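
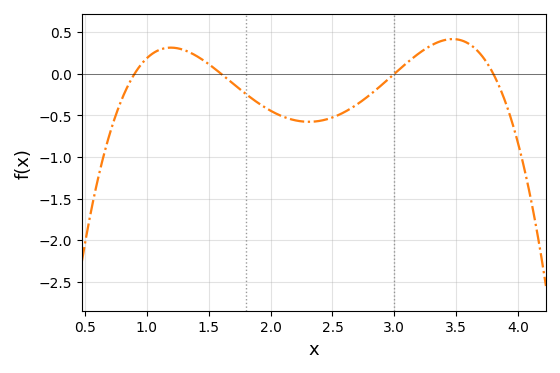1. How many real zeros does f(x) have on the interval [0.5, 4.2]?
4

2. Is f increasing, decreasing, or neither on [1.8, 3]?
neither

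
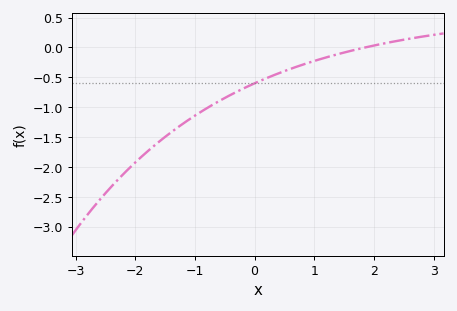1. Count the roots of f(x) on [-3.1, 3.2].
1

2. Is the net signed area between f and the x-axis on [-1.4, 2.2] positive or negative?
negative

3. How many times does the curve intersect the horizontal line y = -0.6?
1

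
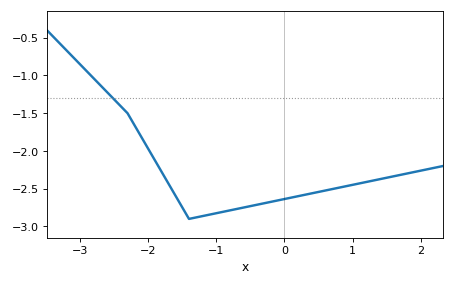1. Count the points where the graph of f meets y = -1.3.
1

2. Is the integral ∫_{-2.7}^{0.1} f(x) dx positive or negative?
negative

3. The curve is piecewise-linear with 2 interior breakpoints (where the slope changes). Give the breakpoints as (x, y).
(-2.3, -1.5); (-1.4, -2.9)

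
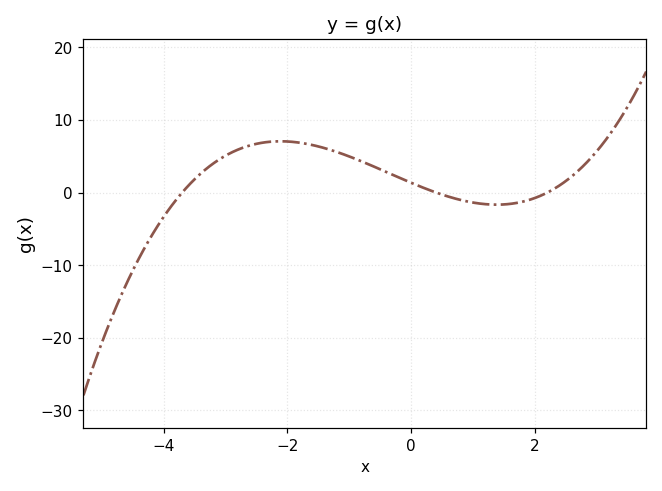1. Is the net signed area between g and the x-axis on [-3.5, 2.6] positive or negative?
positive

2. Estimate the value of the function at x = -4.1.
-5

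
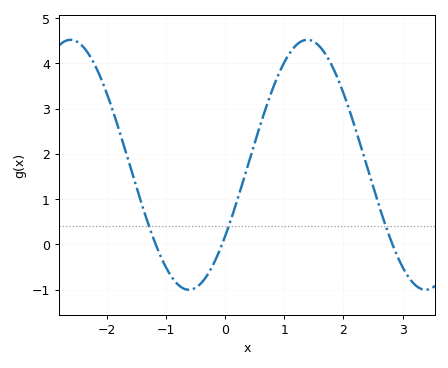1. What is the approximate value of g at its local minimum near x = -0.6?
-1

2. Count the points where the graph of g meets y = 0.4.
3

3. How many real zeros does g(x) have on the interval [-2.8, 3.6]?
3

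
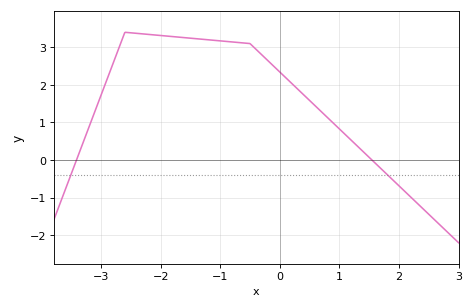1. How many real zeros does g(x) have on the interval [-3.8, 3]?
2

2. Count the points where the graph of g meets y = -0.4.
2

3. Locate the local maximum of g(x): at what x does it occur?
-2.6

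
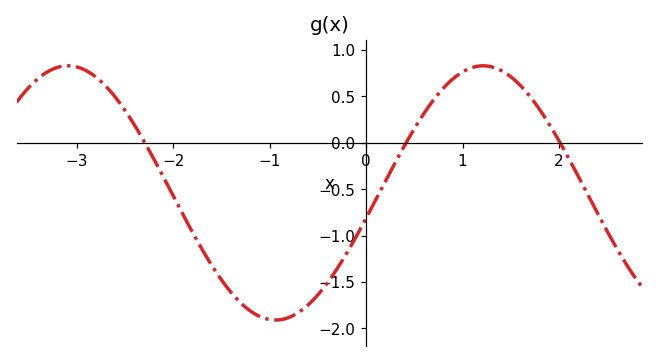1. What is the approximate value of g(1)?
0.764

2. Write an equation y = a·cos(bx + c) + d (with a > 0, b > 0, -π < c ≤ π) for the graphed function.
y = 1.37cos(1.46x - 1.77) - 0.54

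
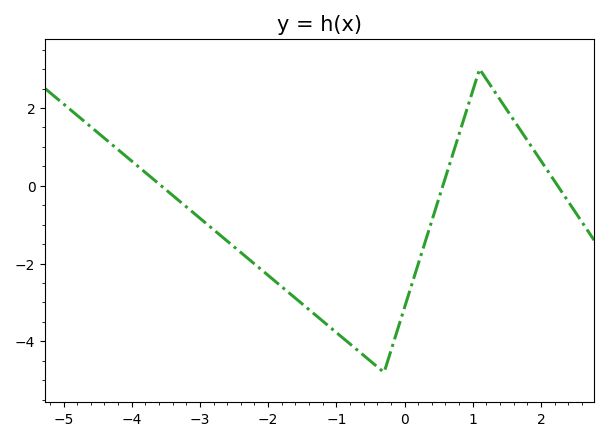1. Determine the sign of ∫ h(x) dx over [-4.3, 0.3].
negative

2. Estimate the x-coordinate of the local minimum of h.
-0.2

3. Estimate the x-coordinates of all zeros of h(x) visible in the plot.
-3.6, 0.6, 2.2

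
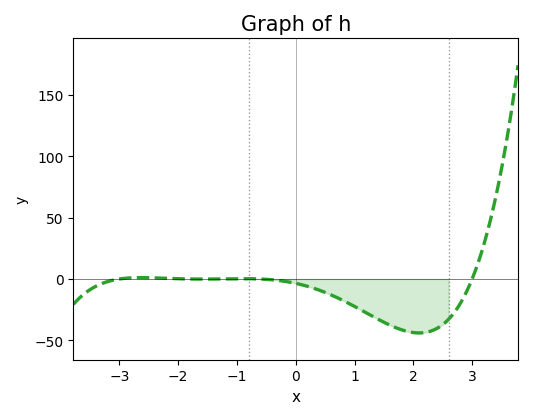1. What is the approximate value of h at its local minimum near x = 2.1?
-45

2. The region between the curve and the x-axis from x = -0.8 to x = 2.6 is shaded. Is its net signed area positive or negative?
negative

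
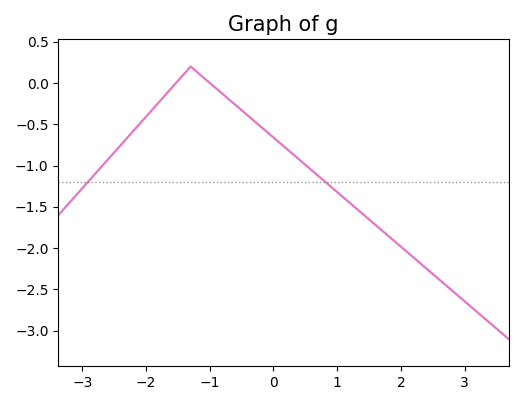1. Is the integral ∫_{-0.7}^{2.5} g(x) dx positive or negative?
negative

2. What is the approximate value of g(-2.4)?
-0.75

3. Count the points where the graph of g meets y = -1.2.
2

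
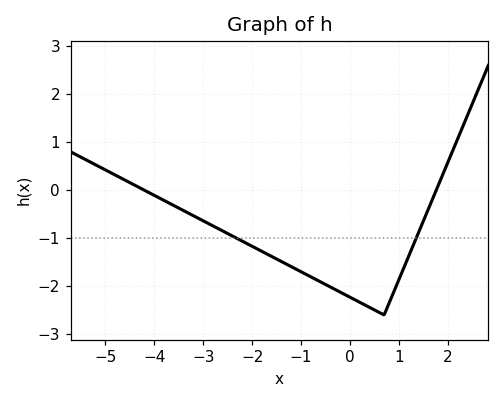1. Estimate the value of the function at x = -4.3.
0.053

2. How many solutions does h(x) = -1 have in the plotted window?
2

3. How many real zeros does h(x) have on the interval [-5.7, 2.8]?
2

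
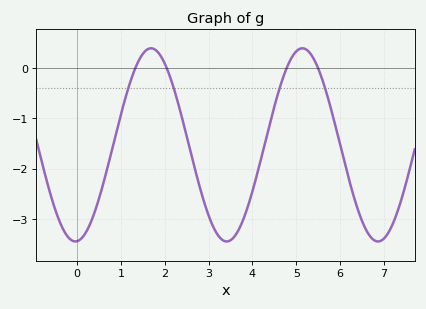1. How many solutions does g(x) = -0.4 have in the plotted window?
4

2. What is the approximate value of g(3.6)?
-3.34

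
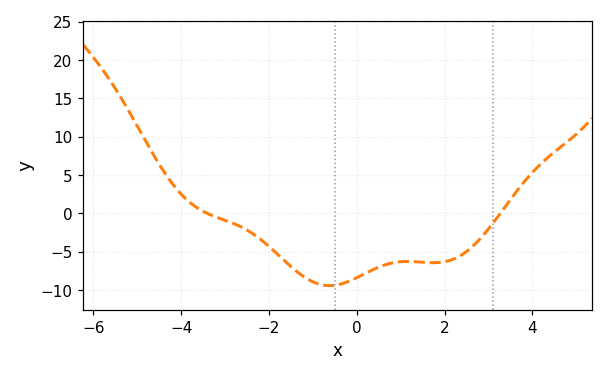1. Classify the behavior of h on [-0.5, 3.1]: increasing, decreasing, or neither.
neither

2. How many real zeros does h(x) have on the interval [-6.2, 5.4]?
2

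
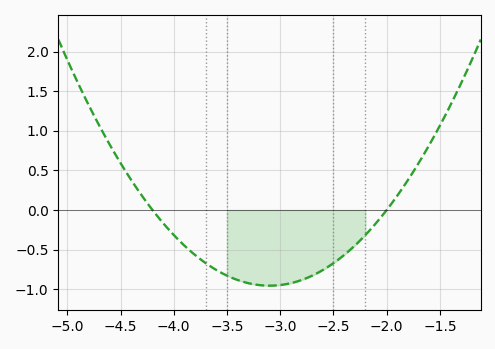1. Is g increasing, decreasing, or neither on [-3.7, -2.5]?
neither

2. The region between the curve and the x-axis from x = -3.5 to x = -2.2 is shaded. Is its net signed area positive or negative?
negative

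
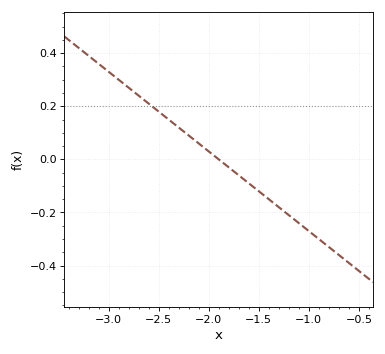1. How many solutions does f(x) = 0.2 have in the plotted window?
1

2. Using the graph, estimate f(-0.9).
-0.3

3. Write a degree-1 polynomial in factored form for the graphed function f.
y = -0.3(x + 1.9)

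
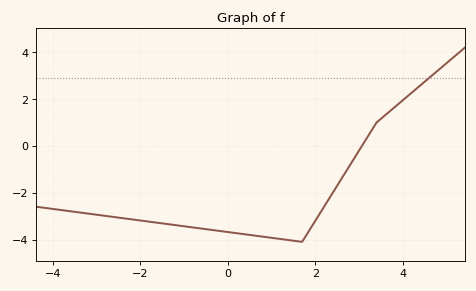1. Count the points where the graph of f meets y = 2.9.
1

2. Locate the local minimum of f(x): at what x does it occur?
1.7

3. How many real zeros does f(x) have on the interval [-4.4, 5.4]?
1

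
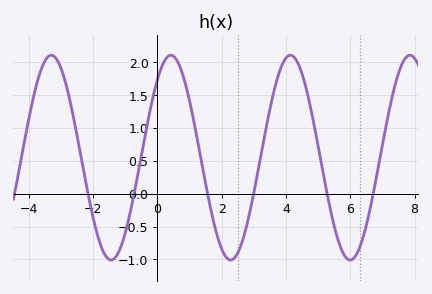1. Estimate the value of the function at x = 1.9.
-0.7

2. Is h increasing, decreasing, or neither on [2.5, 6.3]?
neither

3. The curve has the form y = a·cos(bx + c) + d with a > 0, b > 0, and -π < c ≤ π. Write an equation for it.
y = 1.56cos(1.7x - 0.71) + 0.55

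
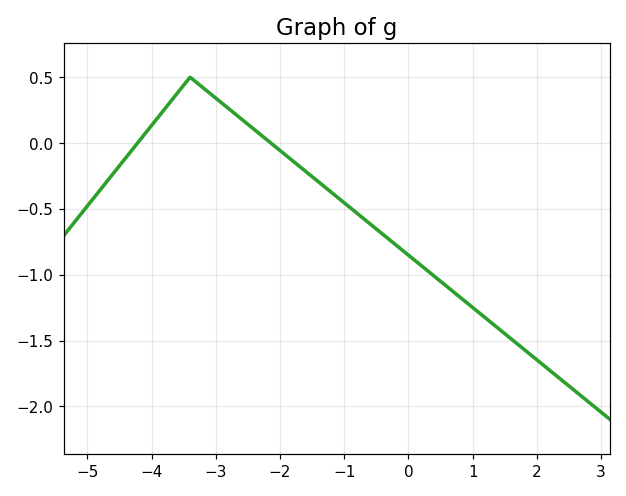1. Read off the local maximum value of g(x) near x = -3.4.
0.499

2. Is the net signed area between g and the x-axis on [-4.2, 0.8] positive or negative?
negative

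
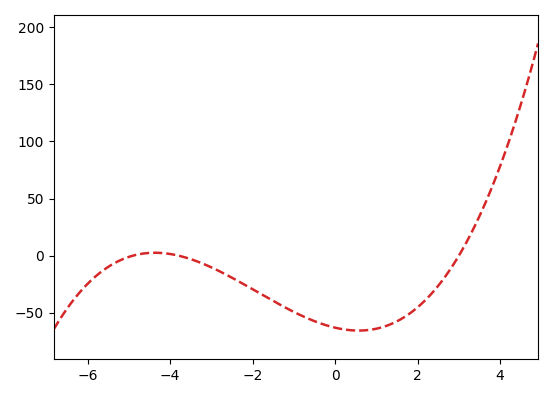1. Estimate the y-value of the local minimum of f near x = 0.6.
-65.6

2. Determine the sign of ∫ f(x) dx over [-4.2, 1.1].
negative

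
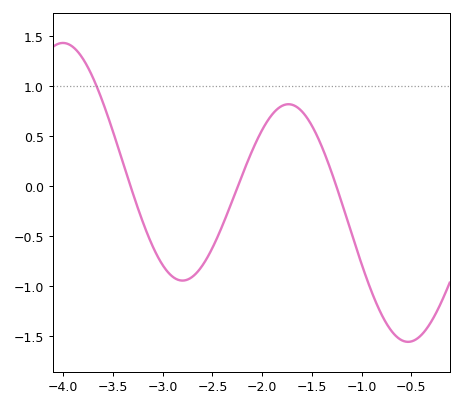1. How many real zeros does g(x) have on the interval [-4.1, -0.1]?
3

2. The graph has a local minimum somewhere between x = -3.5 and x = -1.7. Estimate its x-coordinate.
-2.8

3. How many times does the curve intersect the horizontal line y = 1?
1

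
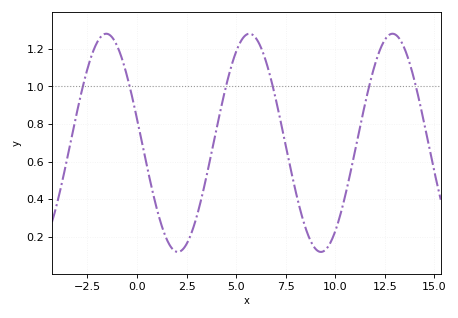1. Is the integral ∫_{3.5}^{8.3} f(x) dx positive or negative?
positive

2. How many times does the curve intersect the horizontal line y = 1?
6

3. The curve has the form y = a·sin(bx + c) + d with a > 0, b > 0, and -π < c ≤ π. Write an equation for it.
y = 0.58sin(0.87x + 2.9) + 0.7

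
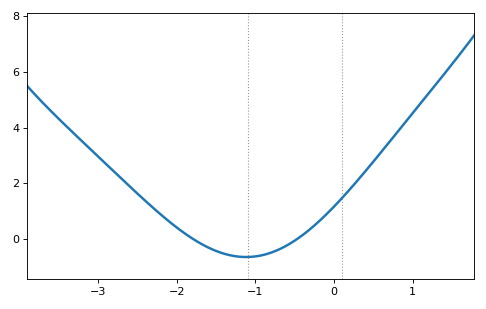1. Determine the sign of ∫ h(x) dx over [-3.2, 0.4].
positive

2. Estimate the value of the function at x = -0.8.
-0.483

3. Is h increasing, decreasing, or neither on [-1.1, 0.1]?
increasing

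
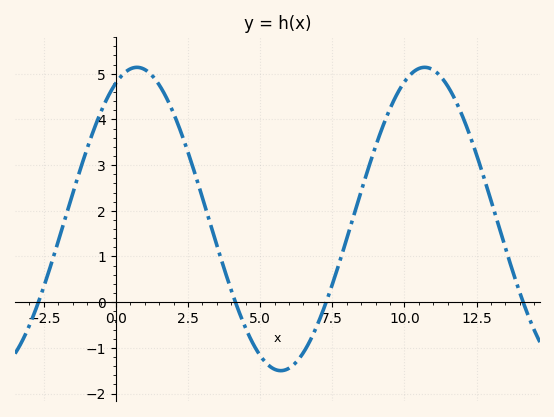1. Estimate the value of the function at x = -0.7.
3.9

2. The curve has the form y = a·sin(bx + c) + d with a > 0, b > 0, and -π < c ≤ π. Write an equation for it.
y = 3.32sin(0.63x + 1.1) + 1.82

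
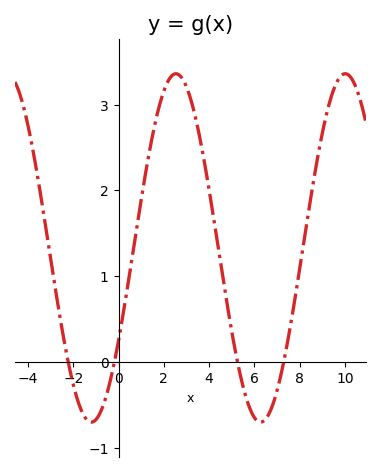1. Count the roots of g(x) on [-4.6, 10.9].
4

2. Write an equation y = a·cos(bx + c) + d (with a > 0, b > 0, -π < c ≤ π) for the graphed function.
y = 2.03cos(0.84x - 2.13) + 1.33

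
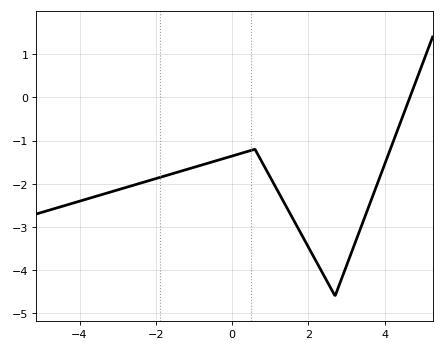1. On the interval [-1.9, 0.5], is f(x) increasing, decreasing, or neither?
increasing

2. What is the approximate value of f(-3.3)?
-2.22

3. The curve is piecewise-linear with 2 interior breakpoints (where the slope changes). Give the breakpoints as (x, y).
(0.6, -1.2); (2.7, -4.6)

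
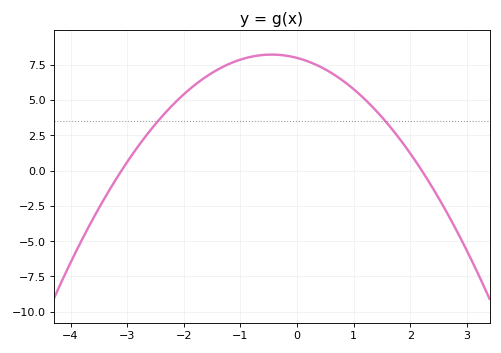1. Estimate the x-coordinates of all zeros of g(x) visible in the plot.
-3.1, 2.2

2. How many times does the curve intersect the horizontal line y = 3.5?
2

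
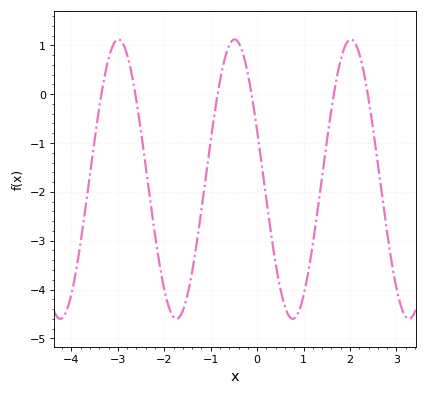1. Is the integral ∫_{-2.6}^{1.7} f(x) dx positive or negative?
negative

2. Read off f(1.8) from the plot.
0.7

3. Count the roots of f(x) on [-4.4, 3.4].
6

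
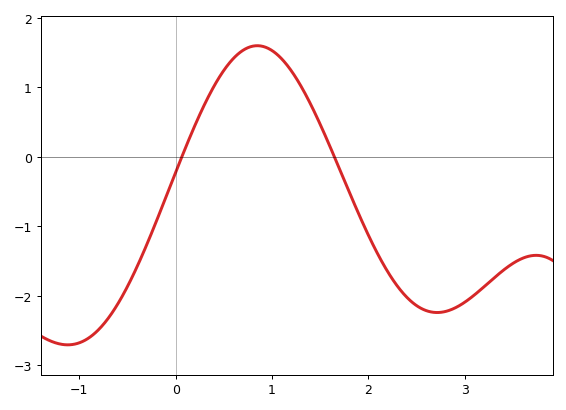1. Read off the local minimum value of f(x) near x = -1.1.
-2.7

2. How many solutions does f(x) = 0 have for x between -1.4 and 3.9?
2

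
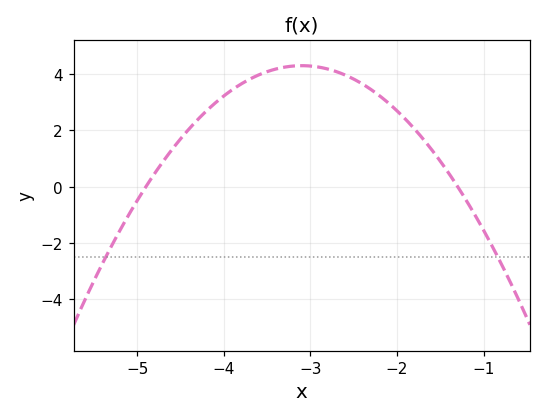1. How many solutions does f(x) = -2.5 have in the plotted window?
2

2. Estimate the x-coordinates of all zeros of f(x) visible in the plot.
-4.9, -1.3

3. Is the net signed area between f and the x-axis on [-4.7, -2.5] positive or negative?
positive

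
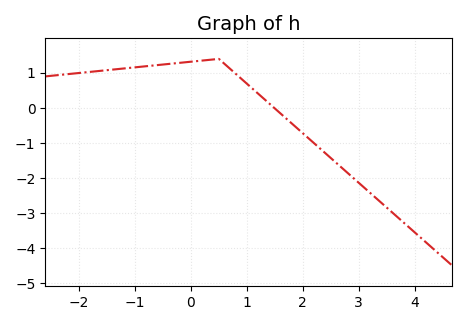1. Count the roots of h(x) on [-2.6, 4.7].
1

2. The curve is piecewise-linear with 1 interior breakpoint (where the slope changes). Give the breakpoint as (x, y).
(0.5, 1.4)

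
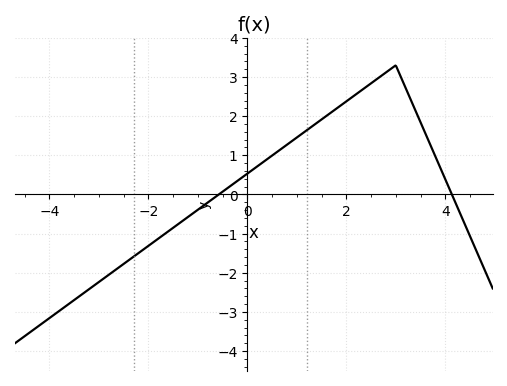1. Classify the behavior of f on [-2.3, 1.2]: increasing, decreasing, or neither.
increasing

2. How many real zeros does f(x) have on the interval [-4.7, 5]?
2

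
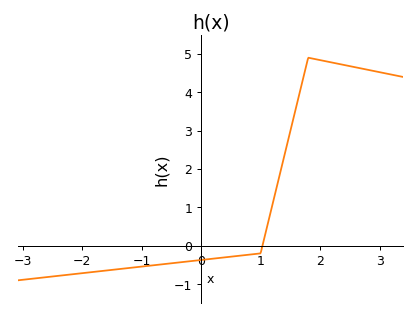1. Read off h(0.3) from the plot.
-0.32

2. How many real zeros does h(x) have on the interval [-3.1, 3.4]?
1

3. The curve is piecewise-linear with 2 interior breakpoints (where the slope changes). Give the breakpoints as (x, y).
(1, -0.2); (1.8, 4.9)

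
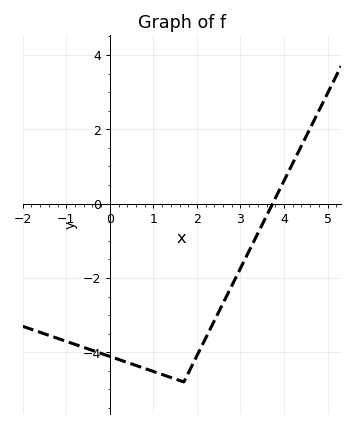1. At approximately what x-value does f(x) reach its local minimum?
1.7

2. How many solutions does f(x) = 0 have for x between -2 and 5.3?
1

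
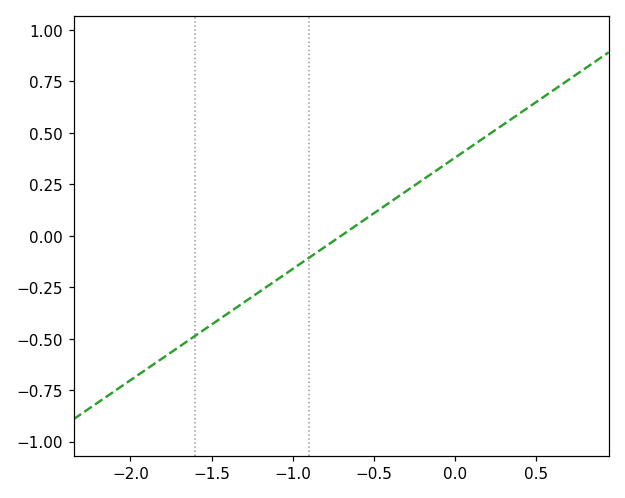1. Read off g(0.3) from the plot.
0.54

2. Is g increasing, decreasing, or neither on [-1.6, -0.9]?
increasing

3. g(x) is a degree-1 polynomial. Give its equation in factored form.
y = 0.54(x + 0.7)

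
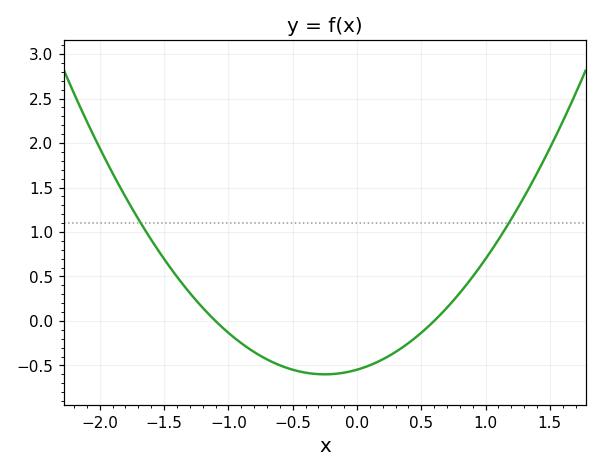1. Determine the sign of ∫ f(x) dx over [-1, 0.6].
negative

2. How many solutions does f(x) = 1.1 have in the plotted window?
2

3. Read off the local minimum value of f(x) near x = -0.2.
-0.6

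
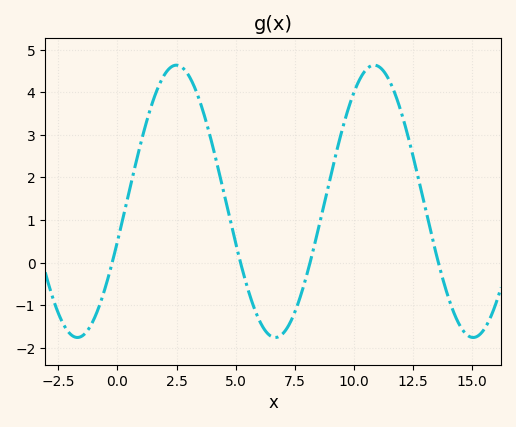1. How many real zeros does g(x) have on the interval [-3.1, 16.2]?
4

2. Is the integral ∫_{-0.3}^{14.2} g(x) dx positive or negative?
positive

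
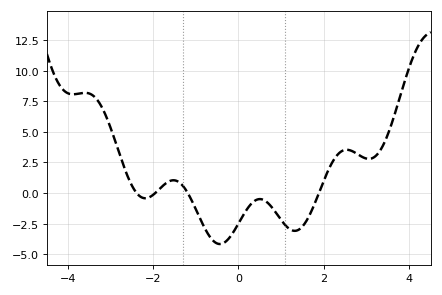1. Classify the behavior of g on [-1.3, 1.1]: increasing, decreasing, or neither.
neither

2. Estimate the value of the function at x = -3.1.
6.24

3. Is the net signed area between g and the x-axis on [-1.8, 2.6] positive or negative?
negative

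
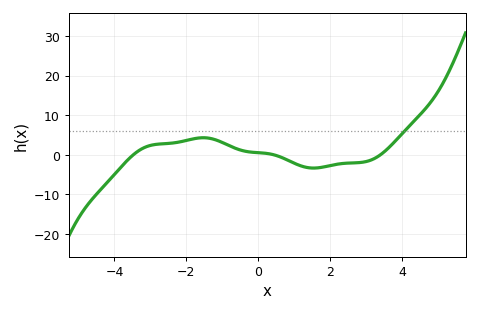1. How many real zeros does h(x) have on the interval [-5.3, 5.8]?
3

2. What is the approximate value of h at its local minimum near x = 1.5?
-3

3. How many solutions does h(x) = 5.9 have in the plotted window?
1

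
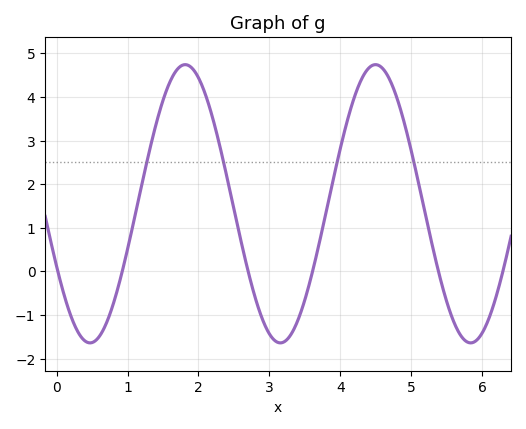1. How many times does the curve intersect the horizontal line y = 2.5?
4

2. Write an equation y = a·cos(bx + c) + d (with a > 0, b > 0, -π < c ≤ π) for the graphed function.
y = 3.19cos(2.3x + 2) + 1.55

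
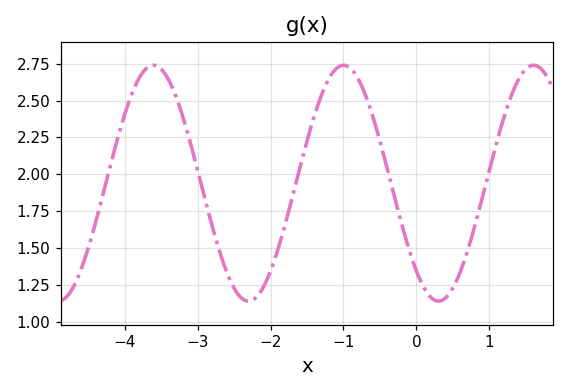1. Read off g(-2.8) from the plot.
1.65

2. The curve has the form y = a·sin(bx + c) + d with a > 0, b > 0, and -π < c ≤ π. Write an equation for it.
y = 0.8sin(2.41x - 2.3) + 1.94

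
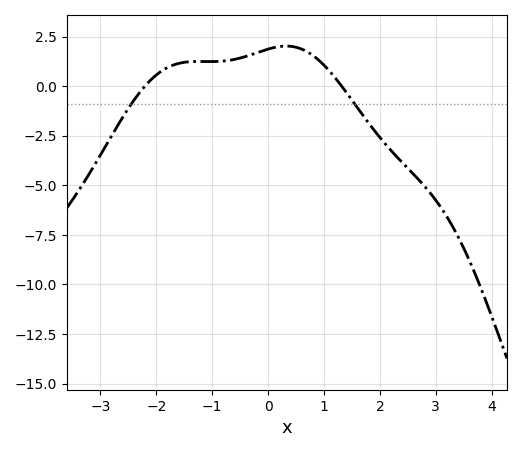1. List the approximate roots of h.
-2.21, 1.32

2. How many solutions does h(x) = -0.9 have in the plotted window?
2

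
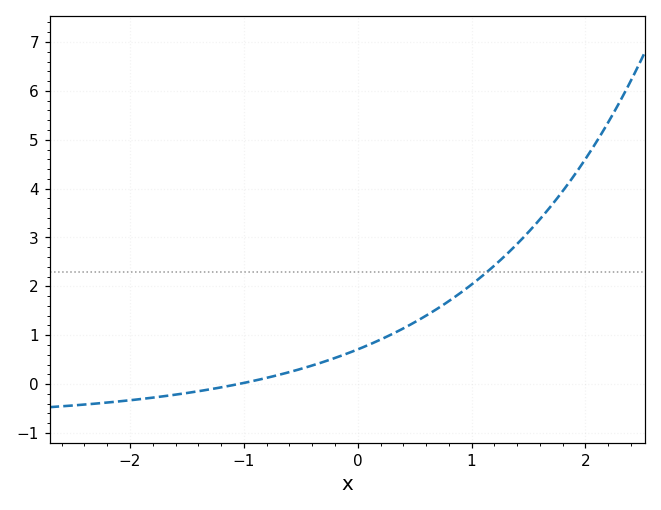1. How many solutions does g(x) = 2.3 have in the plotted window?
1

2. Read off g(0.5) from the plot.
1.27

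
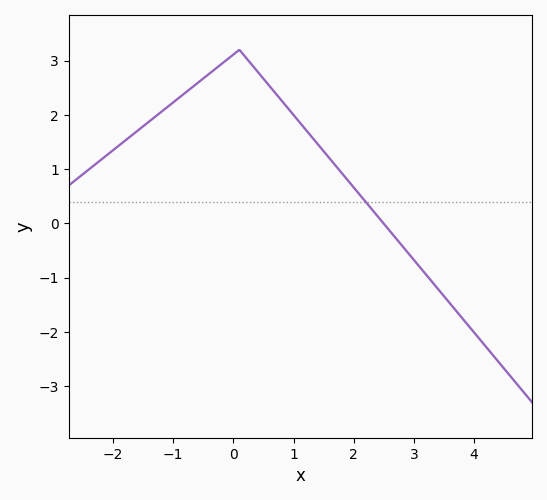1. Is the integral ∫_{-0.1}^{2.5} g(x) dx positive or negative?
positive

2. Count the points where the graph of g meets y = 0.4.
1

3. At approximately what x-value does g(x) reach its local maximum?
0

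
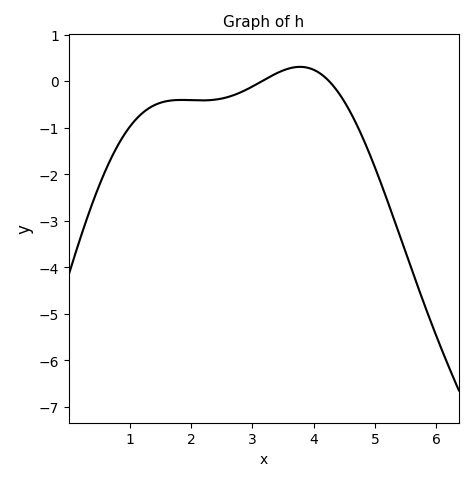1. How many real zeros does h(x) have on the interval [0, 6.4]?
2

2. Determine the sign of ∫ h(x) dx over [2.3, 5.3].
negative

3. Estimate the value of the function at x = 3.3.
0.1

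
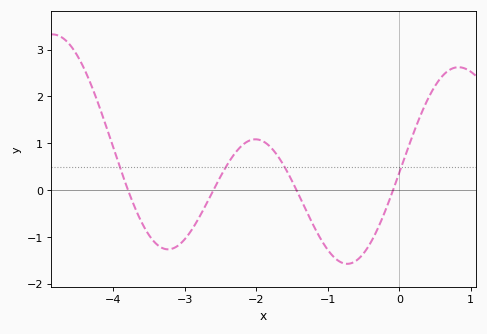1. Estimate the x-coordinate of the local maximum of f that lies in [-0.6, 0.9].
0.827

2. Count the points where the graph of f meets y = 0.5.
4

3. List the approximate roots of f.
-3.8, -2.6, -1.44, -0.088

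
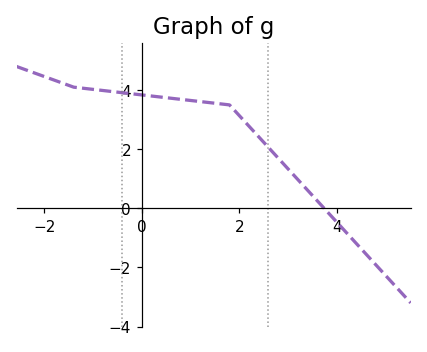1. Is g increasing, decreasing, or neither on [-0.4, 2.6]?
decreasing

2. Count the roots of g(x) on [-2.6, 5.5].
1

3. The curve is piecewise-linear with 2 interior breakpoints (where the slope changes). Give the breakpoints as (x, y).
(-1.4, 4.1); (1.8, 3.5)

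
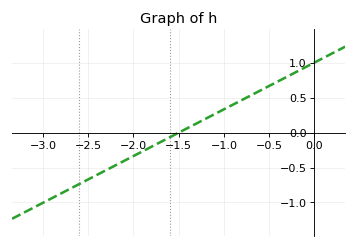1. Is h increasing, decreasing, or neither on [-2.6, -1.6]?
increasing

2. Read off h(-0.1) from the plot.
0.95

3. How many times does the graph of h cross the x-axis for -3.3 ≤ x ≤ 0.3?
1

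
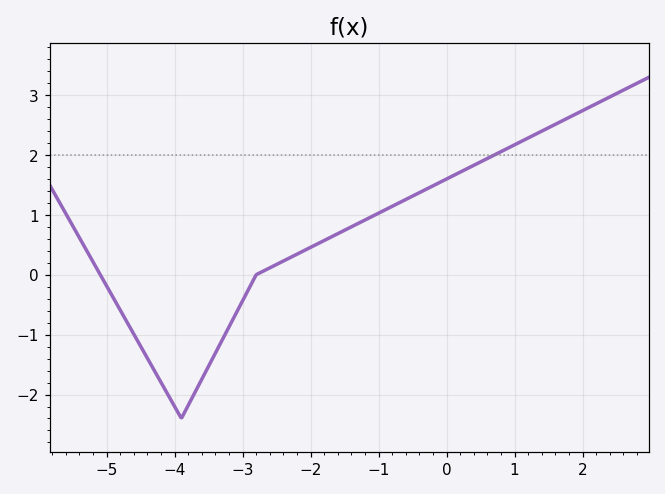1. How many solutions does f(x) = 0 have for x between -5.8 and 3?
2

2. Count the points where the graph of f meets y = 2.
1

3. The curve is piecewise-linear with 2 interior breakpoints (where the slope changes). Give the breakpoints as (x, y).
(-3.9, -2.4); (-2.8, 0)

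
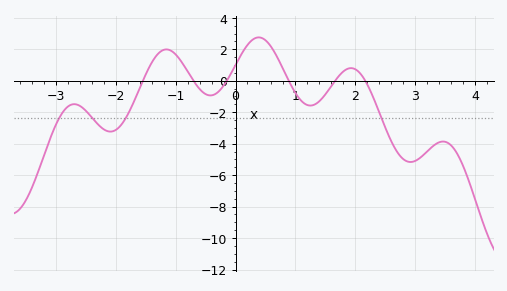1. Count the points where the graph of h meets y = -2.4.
4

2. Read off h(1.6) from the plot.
-0.4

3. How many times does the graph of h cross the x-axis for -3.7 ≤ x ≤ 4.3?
6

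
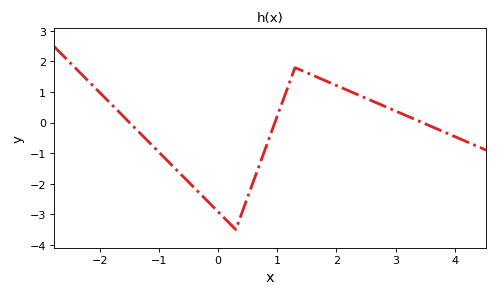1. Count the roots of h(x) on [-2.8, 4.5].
3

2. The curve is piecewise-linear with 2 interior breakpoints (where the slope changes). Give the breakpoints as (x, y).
(0.3, -3.5); (1.3, 1.8)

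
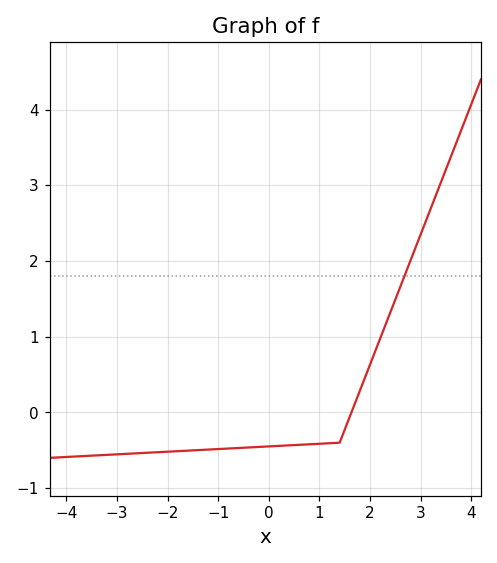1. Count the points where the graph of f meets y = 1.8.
1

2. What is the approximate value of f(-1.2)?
-0.5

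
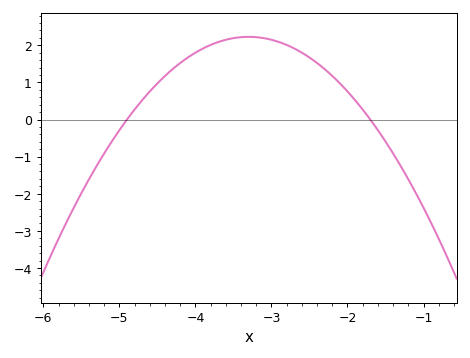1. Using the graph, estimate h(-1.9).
0.522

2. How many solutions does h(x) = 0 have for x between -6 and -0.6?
2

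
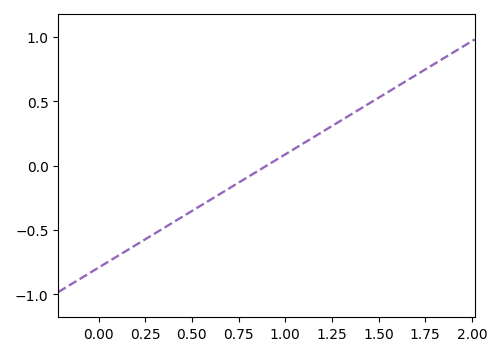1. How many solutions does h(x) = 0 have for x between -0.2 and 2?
1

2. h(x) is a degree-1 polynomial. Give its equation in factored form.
y = 0.88(x - 0.9)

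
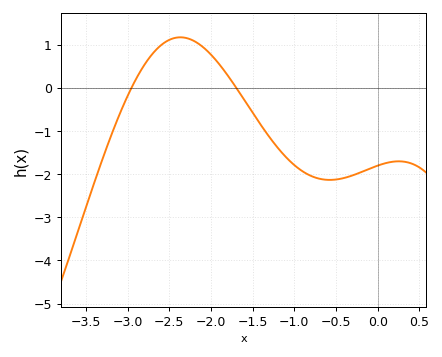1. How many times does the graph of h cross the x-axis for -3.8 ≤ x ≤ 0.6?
2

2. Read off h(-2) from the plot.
0.766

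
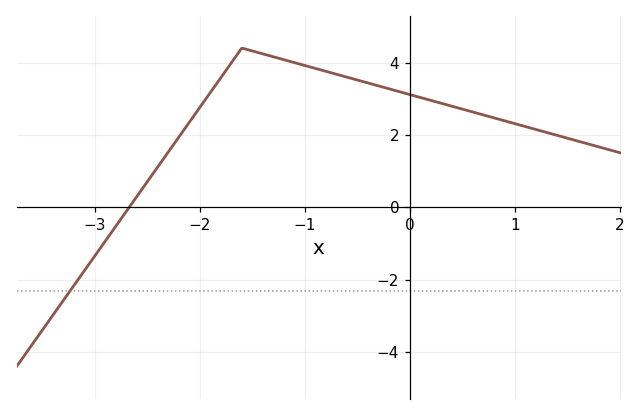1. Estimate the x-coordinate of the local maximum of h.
-1.6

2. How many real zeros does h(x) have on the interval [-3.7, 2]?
1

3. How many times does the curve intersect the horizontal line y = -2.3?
1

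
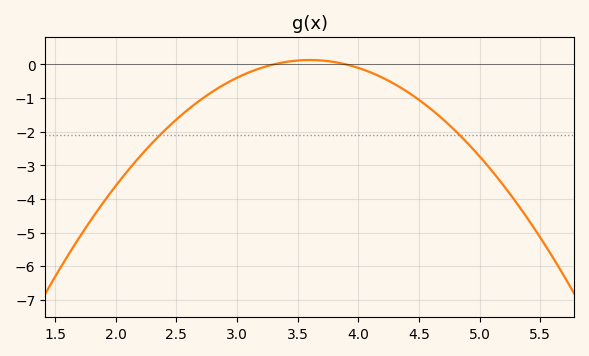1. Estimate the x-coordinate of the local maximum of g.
3.6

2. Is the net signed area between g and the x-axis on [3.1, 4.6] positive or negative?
negative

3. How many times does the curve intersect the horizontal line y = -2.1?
2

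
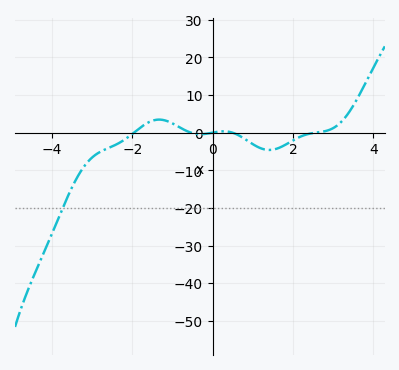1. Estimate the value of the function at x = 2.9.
0.706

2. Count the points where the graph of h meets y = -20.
1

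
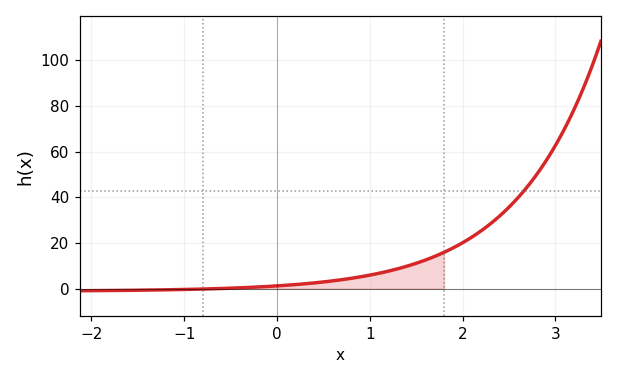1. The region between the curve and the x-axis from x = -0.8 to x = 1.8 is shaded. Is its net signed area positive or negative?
positive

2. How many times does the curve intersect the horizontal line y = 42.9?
1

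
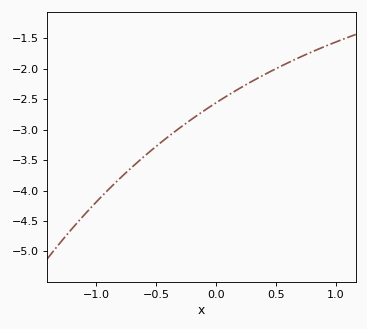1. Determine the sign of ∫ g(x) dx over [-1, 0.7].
negative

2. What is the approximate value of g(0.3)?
-2.2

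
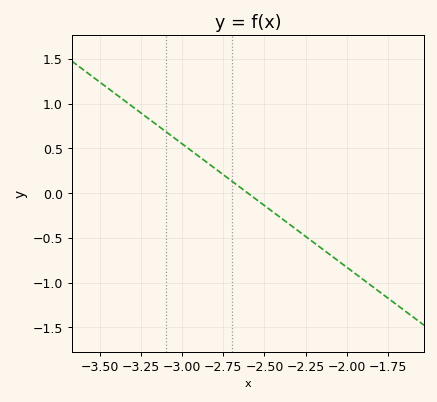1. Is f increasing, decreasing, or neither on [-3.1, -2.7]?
decreasing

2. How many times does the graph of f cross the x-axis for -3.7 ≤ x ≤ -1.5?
1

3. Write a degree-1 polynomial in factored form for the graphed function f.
y = -1.38(x + 2.6)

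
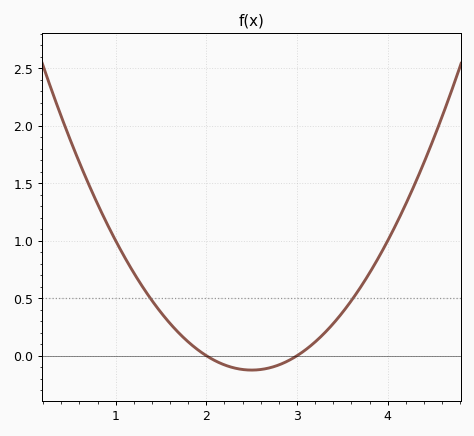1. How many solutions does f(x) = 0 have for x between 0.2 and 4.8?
2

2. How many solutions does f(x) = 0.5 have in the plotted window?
2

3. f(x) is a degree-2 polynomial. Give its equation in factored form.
y = 0.5(x - 2)(x - 3)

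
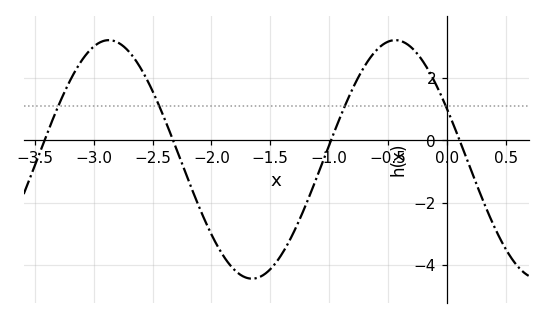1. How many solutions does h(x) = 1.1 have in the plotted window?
4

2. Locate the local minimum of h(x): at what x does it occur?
-1.7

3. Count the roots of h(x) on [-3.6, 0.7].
4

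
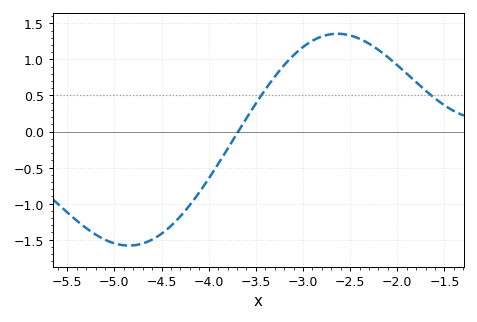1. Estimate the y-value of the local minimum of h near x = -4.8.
-1.6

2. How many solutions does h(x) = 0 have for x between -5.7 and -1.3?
1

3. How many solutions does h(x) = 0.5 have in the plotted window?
2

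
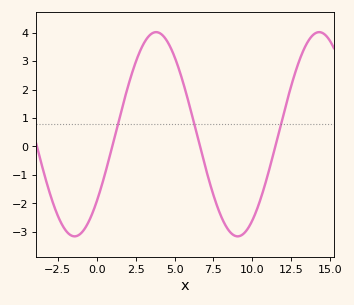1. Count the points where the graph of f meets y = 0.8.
3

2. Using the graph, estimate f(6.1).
1.1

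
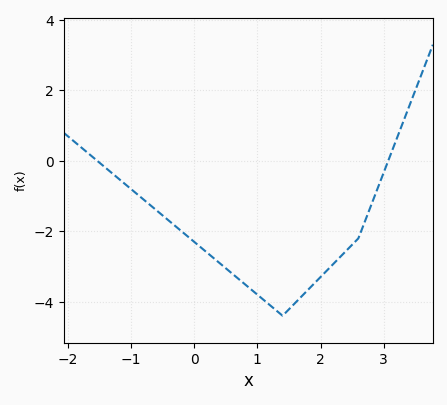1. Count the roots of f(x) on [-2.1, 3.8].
2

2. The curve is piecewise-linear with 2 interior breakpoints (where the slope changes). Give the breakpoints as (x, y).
(1.4, -4.4); (2.6, -2.2)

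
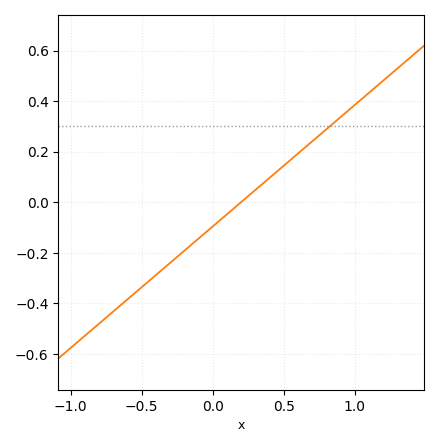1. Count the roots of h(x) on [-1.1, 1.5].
1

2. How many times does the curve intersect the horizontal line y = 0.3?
1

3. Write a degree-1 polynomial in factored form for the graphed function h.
y = 0.48(x - 0.2)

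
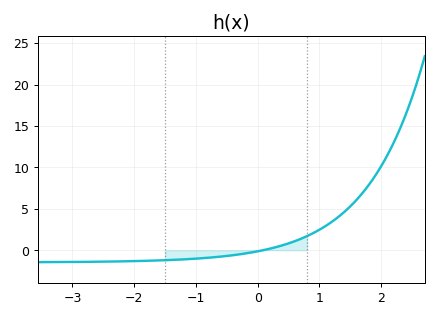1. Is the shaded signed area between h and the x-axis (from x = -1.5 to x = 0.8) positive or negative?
negative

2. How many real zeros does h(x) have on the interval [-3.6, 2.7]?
1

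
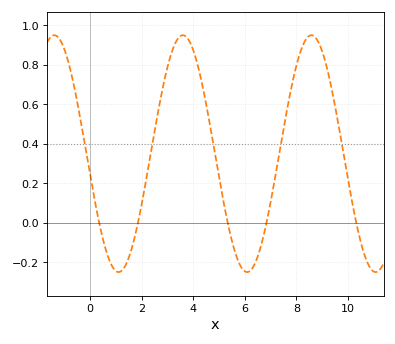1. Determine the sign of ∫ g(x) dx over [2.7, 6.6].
positive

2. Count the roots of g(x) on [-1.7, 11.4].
5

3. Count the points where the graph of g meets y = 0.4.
5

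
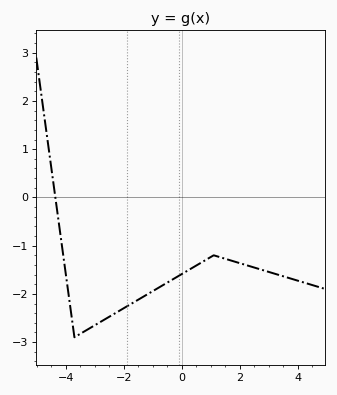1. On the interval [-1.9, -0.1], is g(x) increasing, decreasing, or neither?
increasing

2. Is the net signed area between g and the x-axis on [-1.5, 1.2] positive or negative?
negative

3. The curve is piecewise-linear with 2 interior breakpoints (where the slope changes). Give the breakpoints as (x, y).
(-3.7, -2.9); (1.1, -1.2)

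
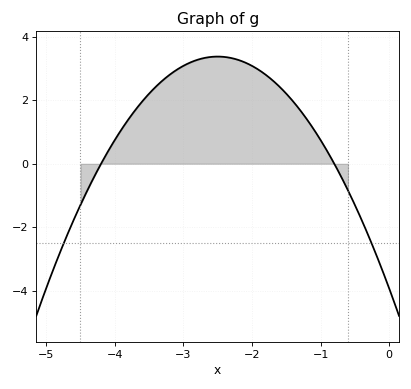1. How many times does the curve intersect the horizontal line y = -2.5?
2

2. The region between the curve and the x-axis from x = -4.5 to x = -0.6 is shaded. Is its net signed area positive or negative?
positive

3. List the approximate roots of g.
-4.2, -0.8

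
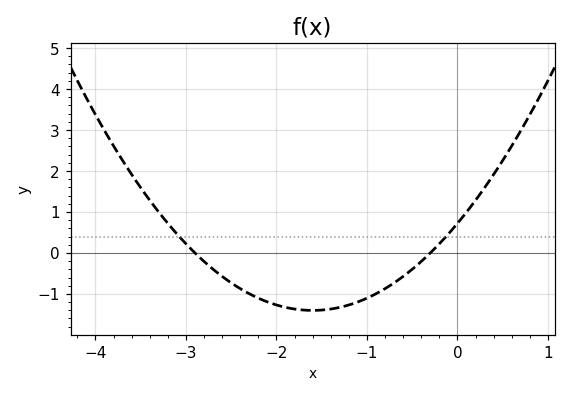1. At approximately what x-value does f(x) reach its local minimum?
-1.6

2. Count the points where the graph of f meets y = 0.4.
2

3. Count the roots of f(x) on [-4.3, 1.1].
2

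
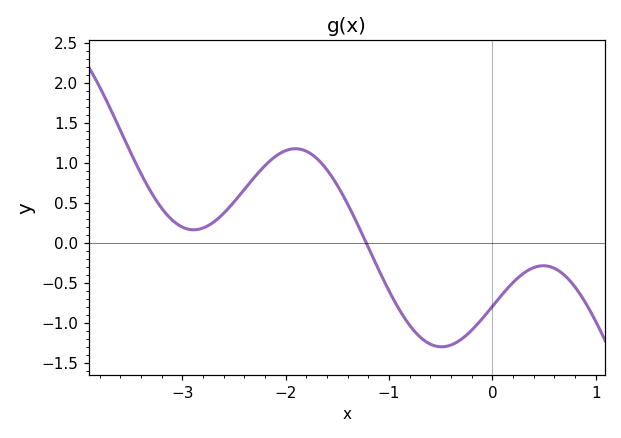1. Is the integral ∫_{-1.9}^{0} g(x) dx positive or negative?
negative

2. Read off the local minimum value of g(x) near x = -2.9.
0.15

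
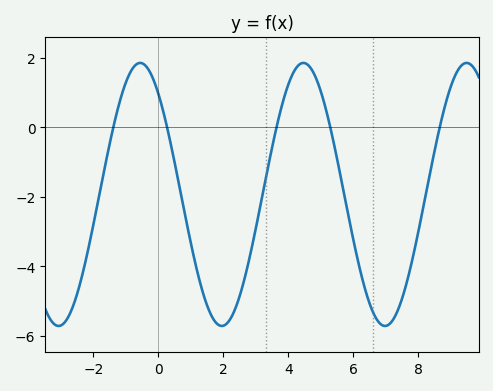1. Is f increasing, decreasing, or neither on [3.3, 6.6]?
neither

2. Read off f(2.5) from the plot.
-4.86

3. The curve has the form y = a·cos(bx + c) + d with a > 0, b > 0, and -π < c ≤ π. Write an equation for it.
y = 3.78cos(1.25x + 0.7) - 1.93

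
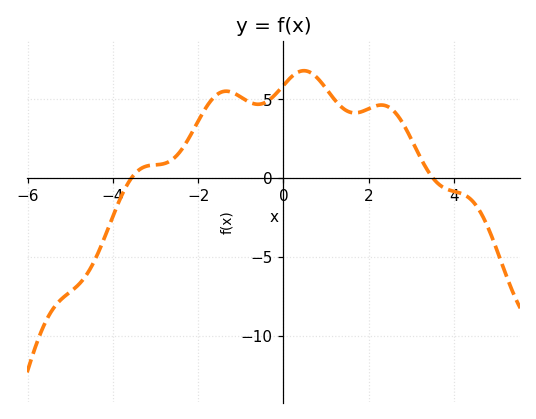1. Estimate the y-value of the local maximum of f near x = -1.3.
5.5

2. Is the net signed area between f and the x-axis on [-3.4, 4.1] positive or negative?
positive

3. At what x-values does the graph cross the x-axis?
-3.6, 3.6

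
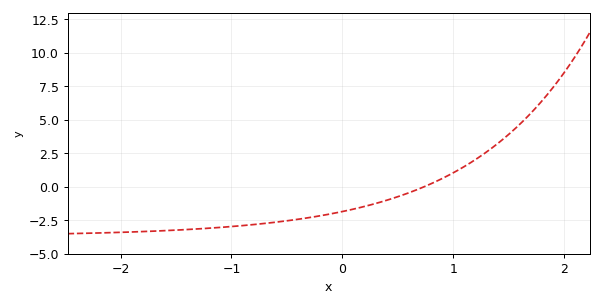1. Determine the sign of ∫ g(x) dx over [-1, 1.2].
negative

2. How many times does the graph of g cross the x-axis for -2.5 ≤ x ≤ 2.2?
1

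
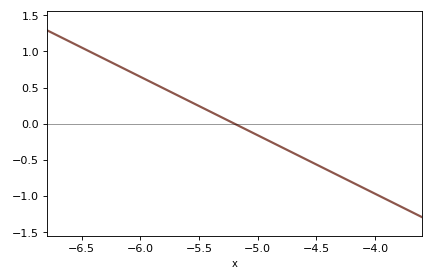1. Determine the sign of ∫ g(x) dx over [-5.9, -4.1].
negative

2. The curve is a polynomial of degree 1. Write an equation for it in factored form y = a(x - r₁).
y = -0.81(x + 5.2)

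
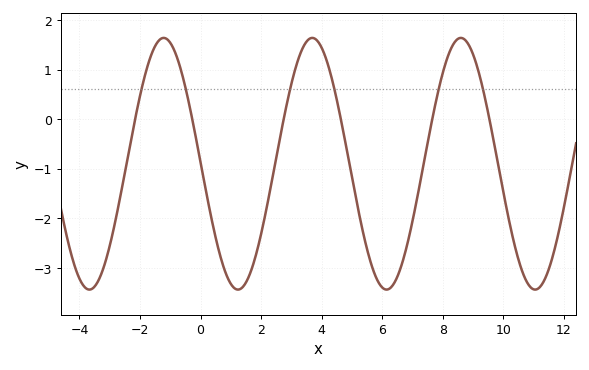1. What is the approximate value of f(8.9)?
1.5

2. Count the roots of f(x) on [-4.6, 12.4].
6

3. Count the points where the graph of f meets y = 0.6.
6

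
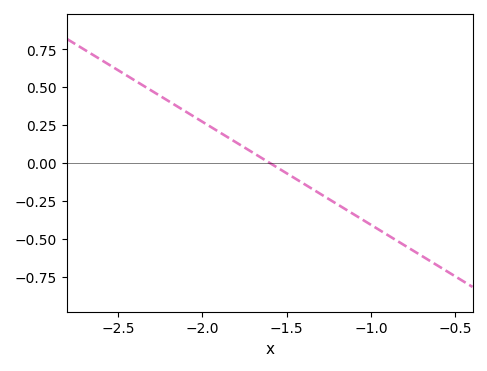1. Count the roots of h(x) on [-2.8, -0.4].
1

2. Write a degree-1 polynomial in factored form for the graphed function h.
y = -0.68(x + 1.6)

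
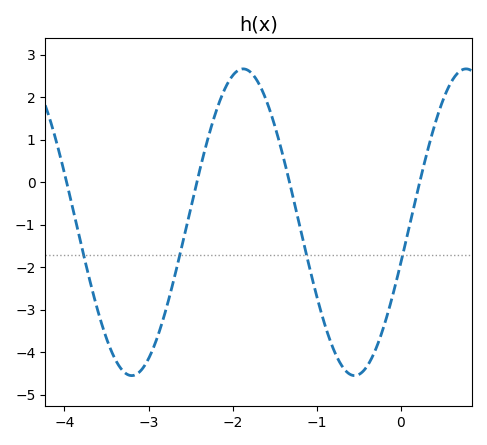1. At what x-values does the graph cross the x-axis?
-4, -2.4, -1.3, 0.2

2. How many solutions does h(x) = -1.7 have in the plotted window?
4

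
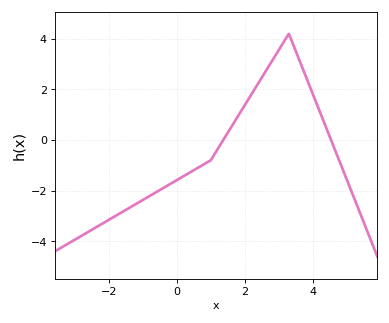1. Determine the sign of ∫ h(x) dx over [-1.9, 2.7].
negative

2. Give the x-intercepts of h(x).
1.4, 4.6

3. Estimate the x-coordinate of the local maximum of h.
3.2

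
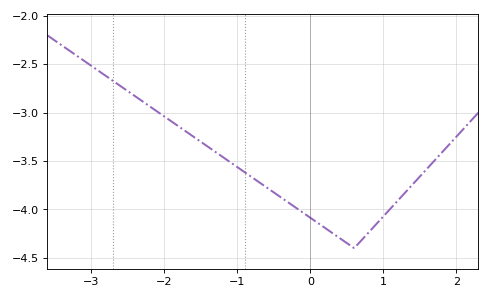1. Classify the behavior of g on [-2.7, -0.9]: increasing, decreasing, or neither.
decreasing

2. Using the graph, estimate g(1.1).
-3.99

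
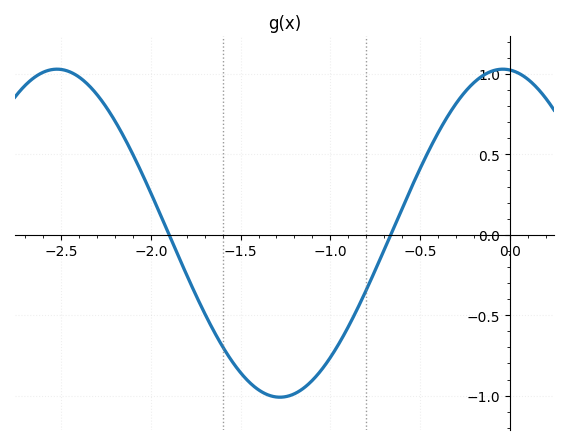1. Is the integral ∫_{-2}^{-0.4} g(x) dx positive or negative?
negative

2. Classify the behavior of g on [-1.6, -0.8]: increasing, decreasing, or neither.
neither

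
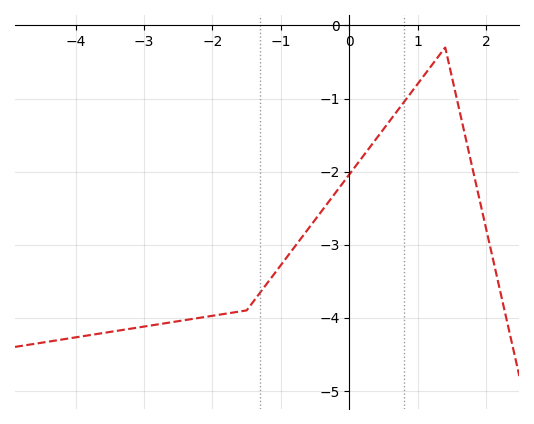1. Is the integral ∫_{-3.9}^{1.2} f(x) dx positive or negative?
negative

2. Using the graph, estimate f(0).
-2.04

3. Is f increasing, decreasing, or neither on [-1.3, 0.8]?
increasing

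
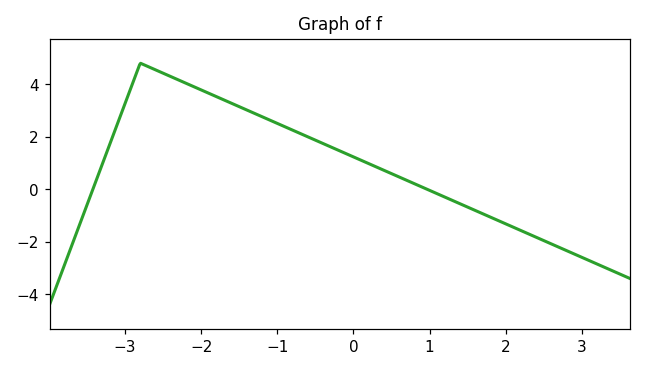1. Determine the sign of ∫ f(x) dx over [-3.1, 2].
positive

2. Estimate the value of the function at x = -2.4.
4.2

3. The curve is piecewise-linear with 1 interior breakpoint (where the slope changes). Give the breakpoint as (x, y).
(-2.8, 4.8)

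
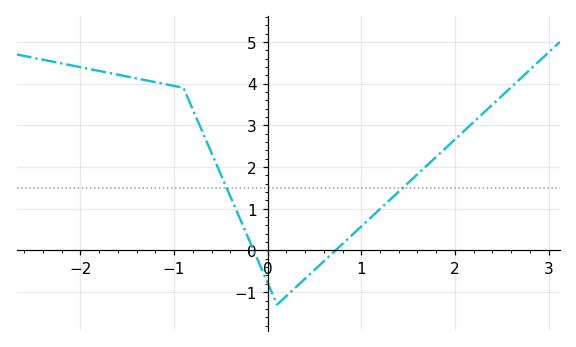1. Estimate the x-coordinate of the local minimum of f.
0.1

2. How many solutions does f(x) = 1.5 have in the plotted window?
2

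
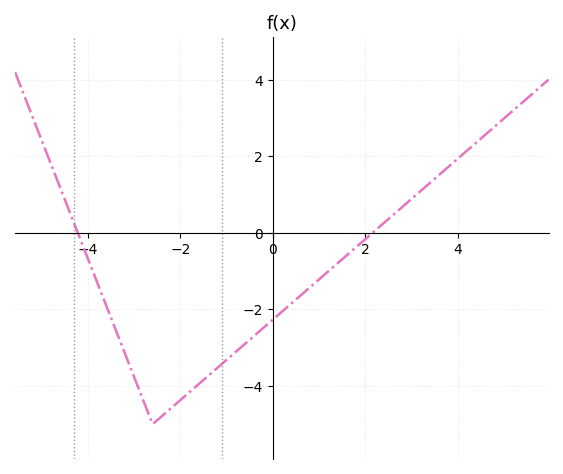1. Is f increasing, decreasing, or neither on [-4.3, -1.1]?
neither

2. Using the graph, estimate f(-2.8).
-4.38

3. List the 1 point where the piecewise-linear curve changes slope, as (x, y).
(-2.6, -5)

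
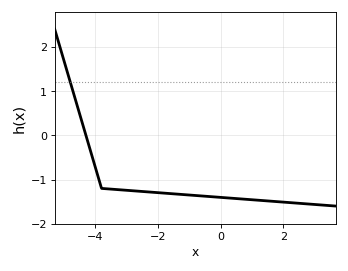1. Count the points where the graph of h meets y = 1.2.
1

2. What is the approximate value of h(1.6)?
-1.5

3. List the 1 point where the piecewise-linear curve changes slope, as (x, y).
(-3.8, -1.2)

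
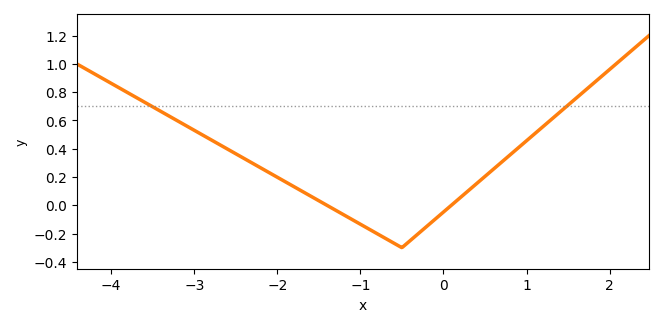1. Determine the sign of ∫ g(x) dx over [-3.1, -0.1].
positive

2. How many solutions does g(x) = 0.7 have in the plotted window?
2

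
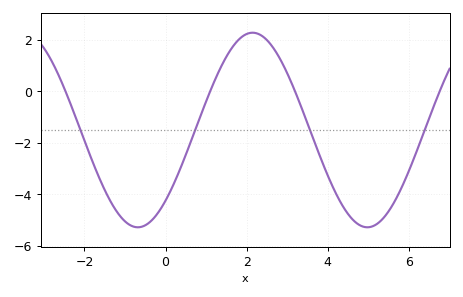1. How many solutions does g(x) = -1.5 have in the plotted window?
4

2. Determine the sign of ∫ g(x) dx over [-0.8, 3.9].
negative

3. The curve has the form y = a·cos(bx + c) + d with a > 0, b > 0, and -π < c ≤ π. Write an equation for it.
y = 3.78cos(1.1x - 2.4) - 1.5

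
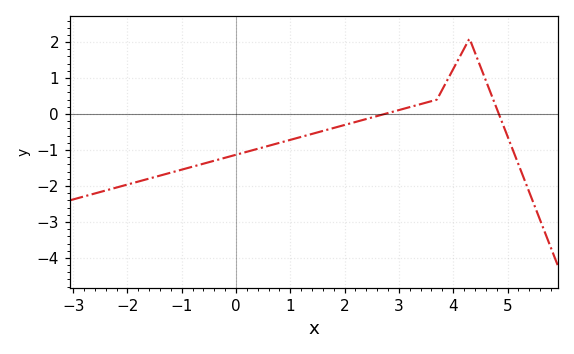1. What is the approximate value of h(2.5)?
-0.097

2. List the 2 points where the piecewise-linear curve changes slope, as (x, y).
(3.7, 0.4); (4.3, 2.1)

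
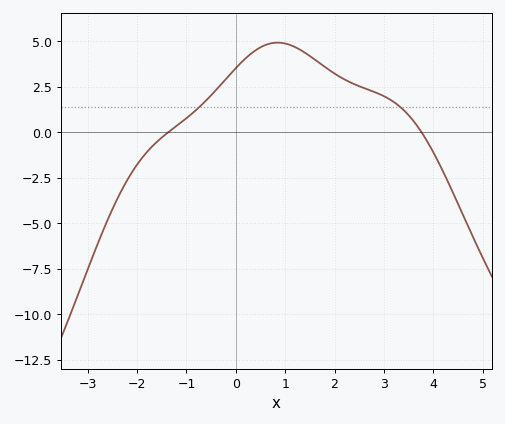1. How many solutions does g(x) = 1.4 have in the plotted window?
2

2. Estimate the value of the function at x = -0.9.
1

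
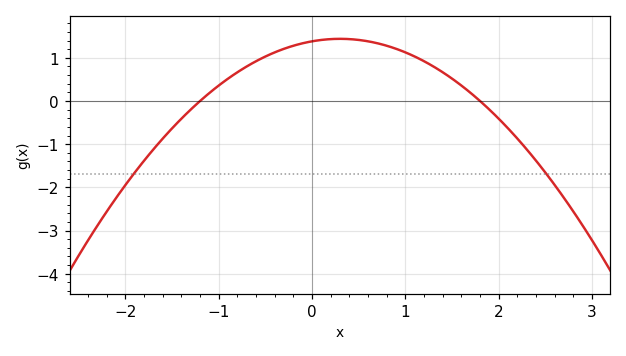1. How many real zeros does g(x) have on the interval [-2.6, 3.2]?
2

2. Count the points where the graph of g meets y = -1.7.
2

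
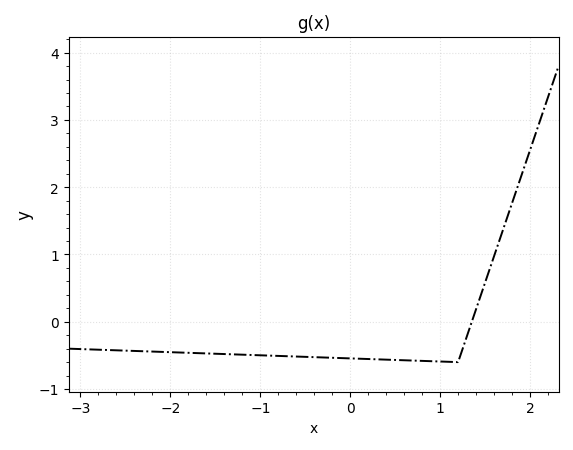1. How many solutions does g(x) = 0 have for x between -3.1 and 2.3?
1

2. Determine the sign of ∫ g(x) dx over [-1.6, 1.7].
negative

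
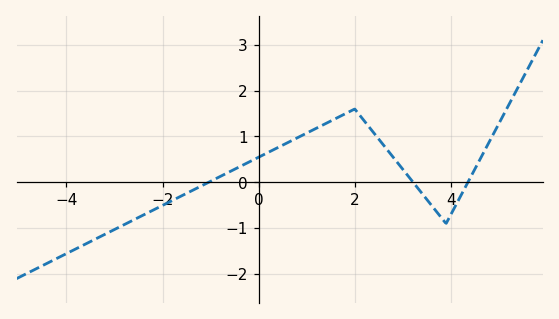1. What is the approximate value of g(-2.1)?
-0.6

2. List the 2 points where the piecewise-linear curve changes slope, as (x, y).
(2, 1.6); (3.9, -0.9)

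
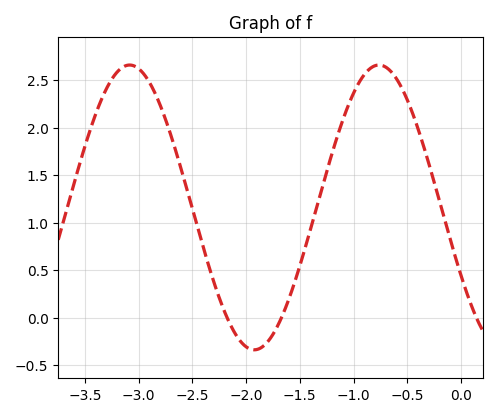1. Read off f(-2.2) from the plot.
0.061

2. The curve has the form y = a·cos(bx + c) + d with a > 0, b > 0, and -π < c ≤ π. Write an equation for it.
y = 1.5cos(2.71x + 2.07) + 1.16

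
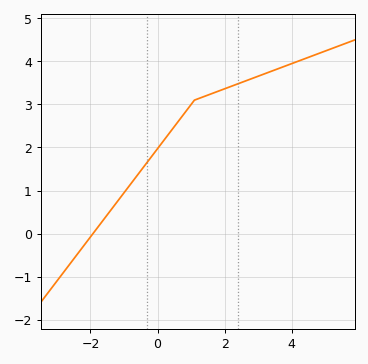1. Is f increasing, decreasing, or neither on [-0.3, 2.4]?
increasing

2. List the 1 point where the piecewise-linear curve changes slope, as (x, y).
(1.1, 3.1)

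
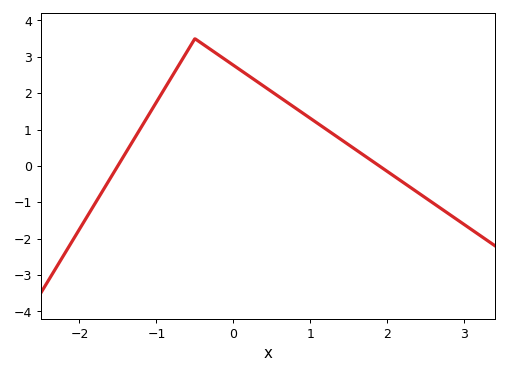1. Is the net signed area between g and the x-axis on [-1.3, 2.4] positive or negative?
positive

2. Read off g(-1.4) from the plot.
0.358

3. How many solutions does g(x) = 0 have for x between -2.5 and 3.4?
2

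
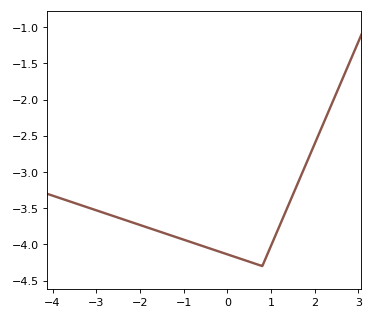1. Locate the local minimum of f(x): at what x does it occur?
0.8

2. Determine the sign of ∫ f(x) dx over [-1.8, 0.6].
negative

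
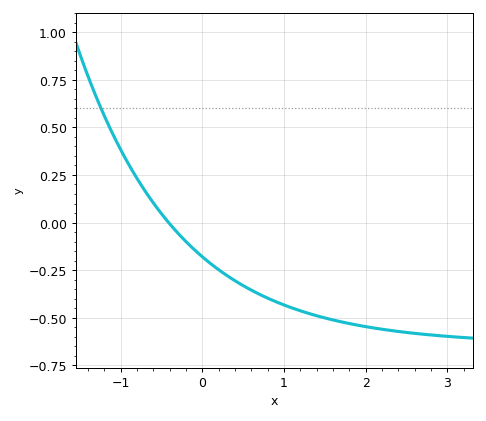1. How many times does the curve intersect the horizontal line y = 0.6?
1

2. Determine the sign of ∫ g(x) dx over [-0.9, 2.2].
negative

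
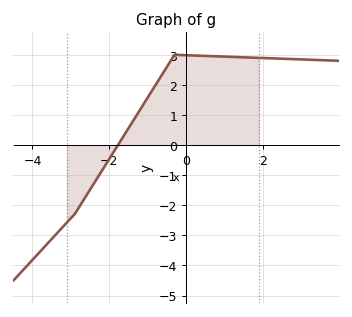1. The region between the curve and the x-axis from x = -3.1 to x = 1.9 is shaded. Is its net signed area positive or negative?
positive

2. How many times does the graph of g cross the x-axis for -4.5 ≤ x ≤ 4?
1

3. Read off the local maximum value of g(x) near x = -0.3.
3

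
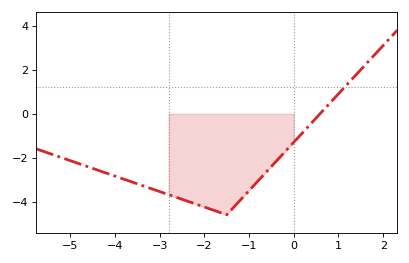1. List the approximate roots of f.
0.6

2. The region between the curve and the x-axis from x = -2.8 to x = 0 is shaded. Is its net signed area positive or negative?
negative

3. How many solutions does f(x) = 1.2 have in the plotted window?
1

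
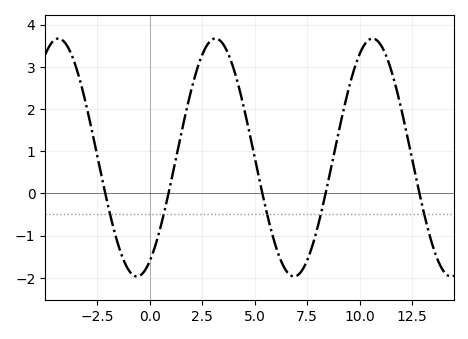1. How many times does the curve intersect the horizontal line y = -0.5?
5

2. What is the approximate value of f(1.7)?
1.86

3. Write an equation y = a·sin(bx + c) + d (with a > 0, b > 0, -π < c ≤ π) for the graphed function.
y = 2.82sin(0.84x - 1.06) + 0.85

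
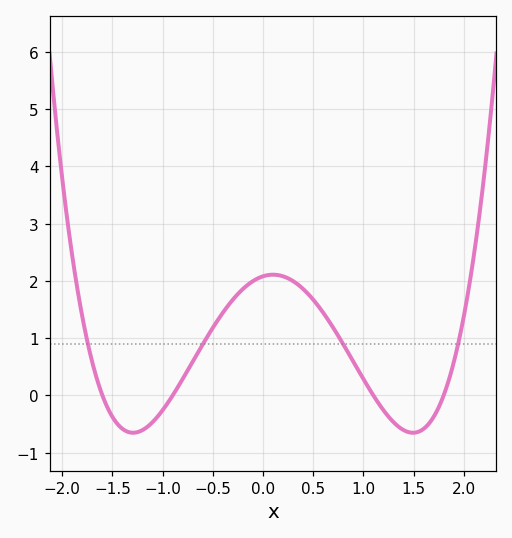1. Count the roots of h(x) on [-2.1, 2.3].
4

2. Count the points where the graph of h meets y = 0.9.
4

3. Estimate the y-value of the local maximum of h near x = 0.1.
2.1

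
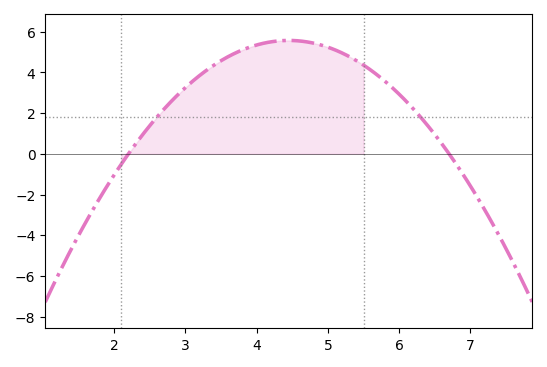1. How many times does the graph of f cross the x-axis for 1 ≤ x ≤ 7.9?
2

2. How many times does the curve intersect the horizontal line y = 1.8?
2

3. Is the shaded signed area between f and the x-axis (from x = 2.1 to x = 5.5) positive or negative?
positive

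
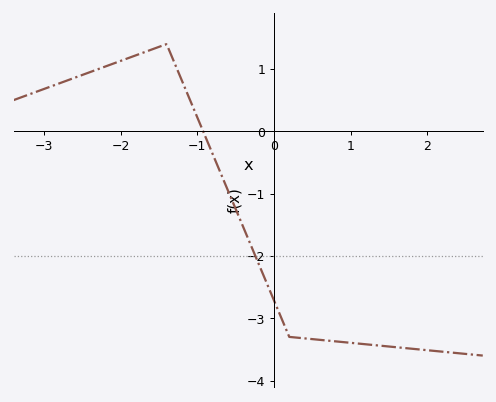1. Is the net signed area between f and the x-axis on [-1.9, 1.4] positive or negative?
negative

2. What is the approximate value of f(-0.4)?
-1.5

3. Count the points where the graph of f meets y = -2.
1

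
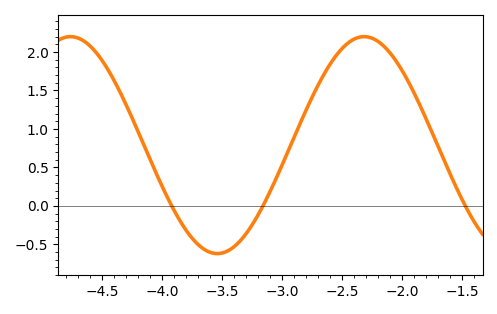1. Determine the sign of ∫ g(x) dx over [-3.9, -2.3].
positive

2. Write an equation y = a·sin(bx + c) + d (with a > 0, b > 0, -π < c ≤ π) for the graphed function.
y = 1.41sin(2.6x + 1.2) + 0.79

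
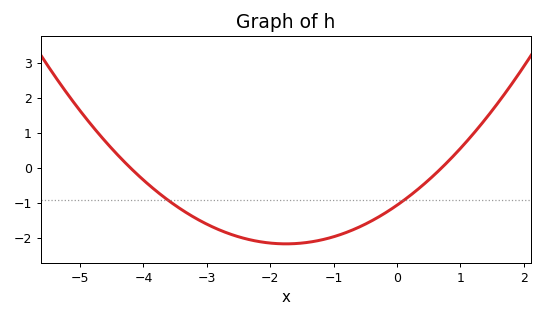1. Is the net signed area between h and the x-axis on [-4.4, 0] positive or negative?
negative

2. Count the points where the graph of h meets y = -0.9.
2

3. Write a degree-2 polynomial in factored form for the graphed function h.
y = 0.36(x + 4.2)(x - 0.7)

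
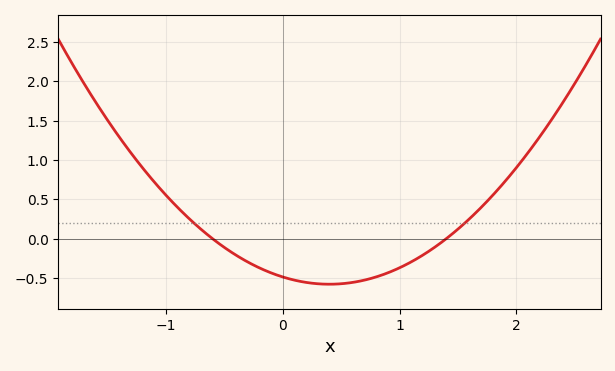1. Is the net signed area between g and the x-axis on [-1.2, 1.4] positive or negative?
negative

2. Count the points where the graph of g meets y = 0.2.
2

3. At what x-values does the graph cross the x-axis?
-0.6, 1.4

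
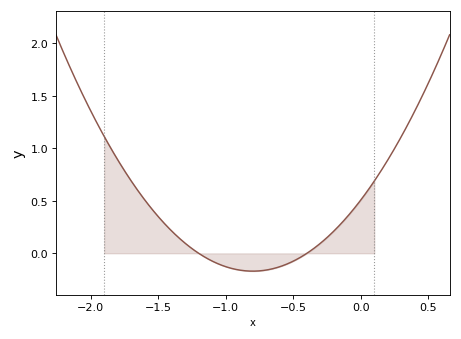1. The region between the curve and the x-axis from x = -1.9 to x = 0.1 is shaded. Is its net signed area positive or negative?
positive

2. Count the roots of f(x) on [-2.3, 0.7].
2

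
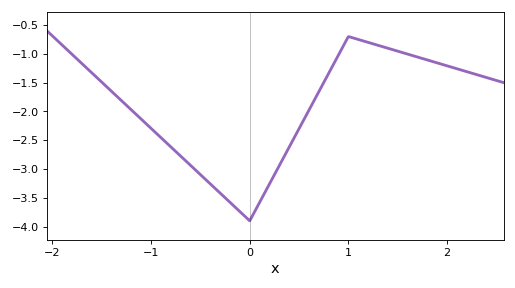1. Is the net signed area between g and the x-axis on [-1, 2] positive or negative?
negative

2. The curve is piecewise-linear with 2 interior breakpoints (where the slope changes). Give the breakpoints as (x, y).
(0, -3.9); (1, -0.7)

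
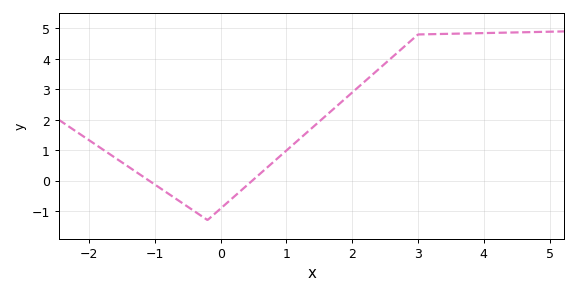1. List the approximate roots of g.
-1, 0.4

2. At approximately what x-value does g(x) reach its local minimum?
-0.2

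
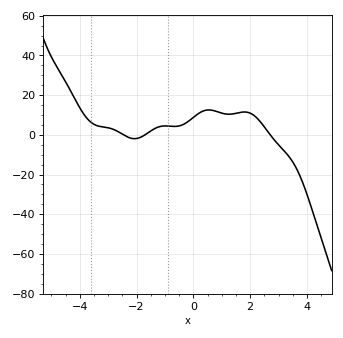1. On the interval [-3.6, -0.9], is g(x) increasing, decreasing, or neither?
neither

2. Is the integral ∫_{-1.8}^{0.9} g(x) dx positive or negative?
positive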